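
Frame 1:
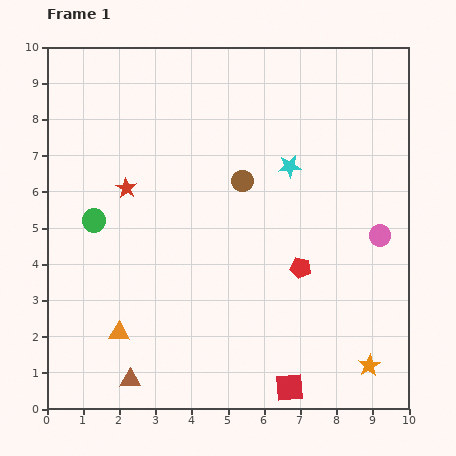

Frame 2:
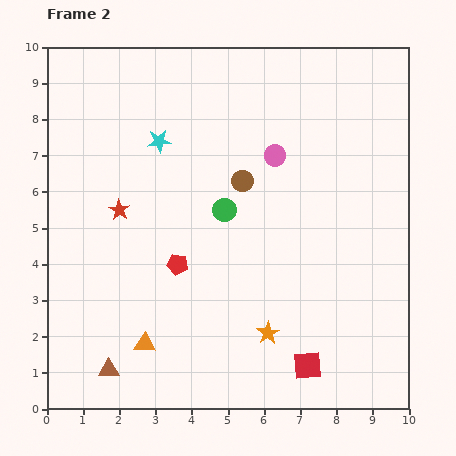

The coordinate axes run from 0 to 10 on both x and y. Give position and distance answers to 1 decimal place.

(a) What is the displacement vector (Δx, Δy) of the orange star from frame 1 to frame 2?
(-2.8, 0.9)

The orange star was at (8.9, 1.2) in frame 1 and (6.1, 2.1) in frame 2.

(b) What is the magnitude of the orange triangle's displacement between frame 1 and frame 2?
0.8

The orange triangle moved from (2.0, 2.1) to (2.7, 1.8), a distance of √(0.7² + 0.3²) ≈ 0.8.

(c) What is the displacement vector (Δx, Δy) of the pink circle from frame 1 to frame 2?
(-2.9, 2.2)

The pink circle was at (9.2, 4.8) in frame 1 and (6.3, 7.0) in frame 2.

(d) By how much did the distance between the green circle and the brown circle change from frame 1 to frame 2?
-3.3

Distance in frame 1: 4.2. Distance in frame 2: 0.9.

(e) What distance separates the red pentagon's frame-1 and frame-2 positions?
3.4

The red pentagon moved from (7.0, 3.9) to (3.6, 4.0), a distance of √(3.4² + 0.1²) ≈ 3.4.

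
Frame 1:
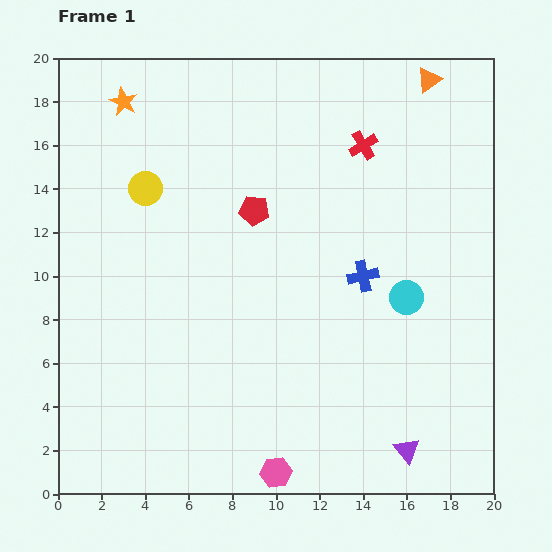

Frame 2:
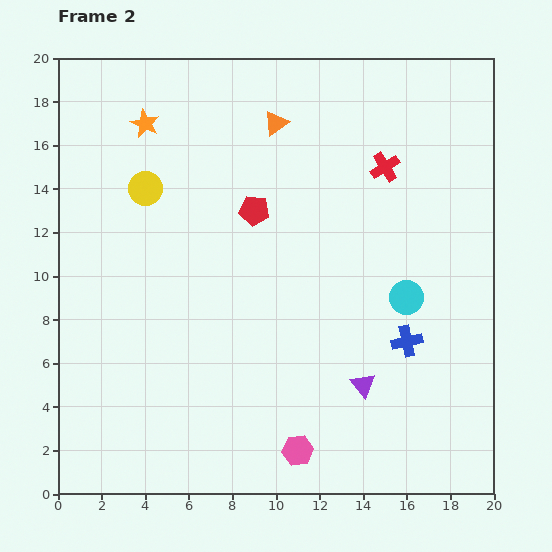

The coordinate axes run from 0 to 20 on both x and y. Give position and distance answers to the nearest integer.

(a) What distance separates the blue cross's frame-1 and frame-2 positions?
4

The blue cross moved from (14, 10) to (16, 7), a distance of √(2² + 3²) ≈ 4.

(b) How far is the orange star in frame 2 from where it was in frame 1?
1

The orange star moved from (3, 18) to (4, 17), a distance of √(1² + 1²) ≈ 1.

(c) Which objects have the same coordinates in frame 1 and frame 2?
the cyan circle, the red pentagon, the yellow circle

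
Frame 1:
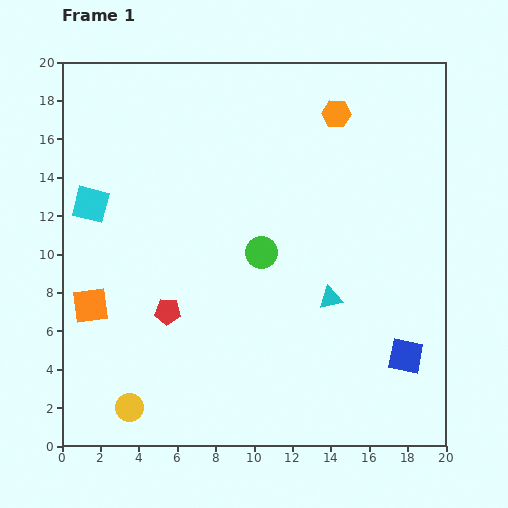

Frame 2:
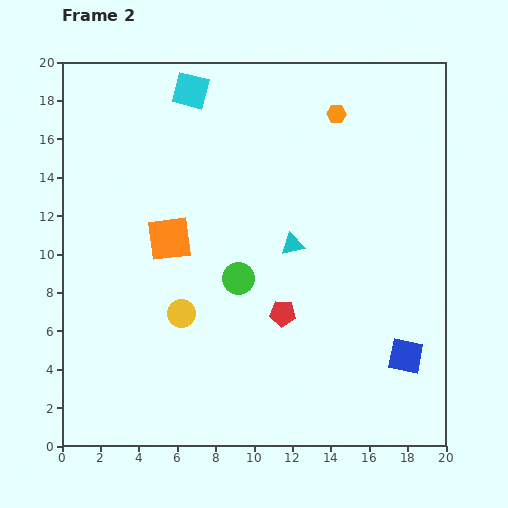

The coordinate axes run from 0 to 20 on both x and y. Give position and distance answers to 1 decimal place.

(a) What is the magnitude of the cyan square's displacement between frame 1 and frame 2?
7.9

The cyan square moved from (1.5, 12.6) to (6.7, 18.5), a distance of √(5.2² + 5.9²) ≈ 7.9.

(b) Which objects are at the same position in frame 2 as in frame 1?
the blue square, the orange hexagon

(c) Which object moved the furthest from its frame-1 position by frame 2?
the cyan square

(moved 7.9; next 6.0)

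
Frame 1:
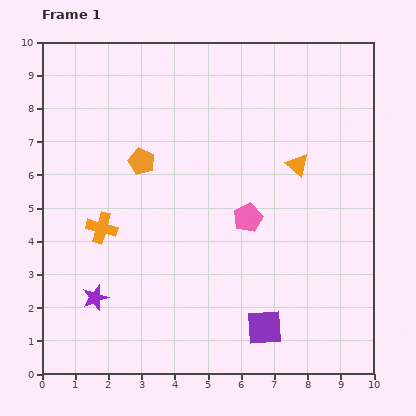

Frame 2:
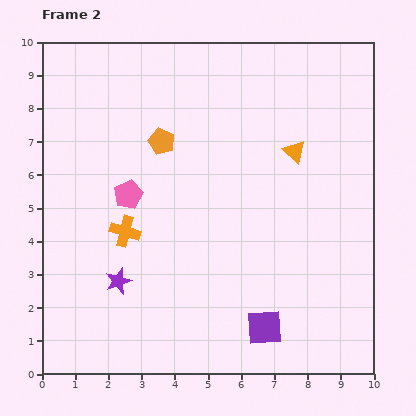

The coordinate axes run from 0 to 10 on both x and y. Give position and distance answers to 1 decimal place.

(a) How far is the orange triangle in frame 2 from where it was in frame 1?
0.4

The orange triangle moved from (7.7, 6.3) to (7.6, 6.7), a distance of √(0.1² + 0.4²) ≈ 0.4.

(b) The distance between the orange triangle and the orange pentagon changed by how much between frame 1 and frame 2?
-0.7

Distance in frame 1: 4.7. Distance in frame 2: 4.0.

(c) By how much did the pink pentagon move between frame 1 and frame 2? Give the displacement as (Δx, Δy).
(-3.6, 0.7)

The pink pentagon was at (6.2, 4.7) in frame 1 and (2.6, 5.4) in frame 2.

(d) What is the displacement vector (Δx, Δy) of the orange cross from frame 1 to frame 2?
(0.7, -0.1)

The orange cross was at (1.8, 4.4) in frame 1 and (2.5, 4.3) in frame 2.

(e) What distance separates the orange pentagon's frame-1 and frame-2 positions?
0.8

The orange pentagon moved from (3.0, 6.4) to (3.6, 7.0), a distance of √(0.6² + 0.6²) ≈ 0.8.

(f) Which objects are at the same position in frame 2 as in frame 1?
the purple square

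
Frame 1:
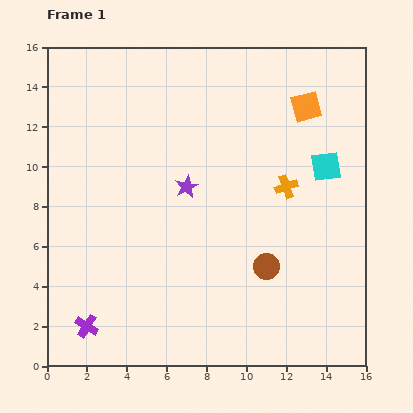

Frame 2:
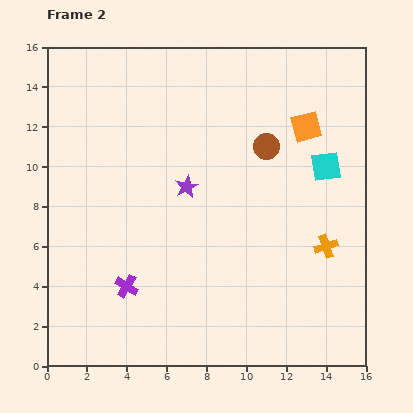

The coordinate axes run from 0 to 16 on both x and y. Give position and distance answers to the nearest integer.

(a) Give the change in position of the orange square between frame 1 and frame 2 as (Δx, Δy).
(0, -1)

The orange square was at (13, 13) in frame 1 and (13, 12) in frame 2.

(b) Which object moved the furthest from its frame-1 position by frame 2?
the brown circle

(moved 6; next 4)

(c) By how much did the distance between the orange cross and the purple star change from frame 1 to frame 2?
+3

Distance in frame 1: 5. Distance in frame 2: 8.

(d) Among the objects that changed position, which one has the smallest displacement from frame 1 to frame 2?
the orange square

(moved 1)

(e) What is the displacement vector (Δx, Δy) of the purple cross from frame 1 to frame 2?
(2, 2)

The purple cross was at (2, 2) in frame 1 and (4, 4) in frame 2.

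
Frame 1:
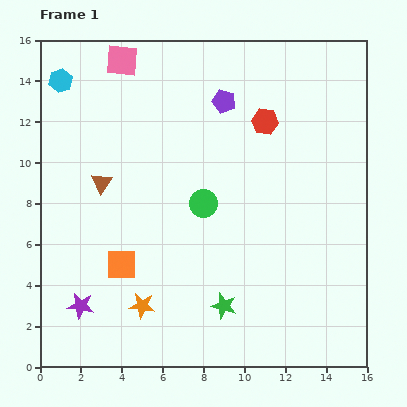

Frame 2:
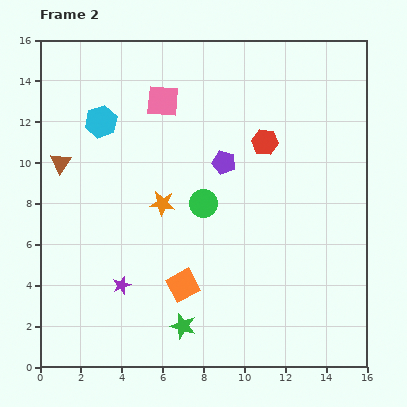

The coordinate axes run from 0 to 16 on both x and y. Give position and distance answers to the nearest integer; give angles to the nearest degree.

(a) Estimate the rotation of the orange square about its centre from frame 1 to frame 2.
29° counter-clockwise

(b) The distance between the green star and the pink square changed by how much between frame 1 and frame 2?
-2

Distance in frame 1: 13. Distance in frame 2: 11.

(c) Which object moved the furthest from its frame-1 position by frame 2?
the orange star

(moved 5; next 3)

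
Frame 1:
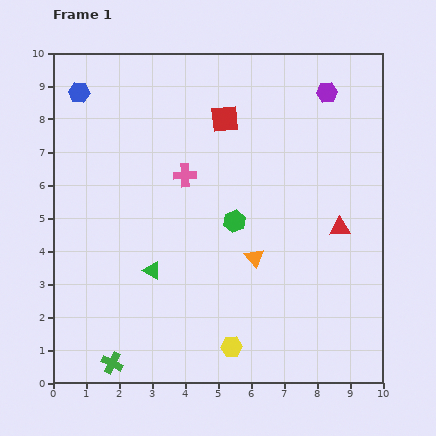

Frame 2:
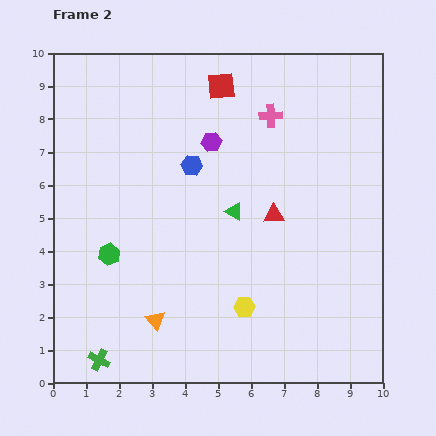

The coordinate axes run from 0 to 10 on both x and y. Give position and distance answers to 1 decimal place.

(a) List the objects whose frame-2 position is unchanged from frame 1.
none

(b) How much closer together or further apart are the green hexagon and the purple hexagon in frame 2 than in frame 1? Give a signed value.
-0.2

Distance in frame 1: 4.8. Distance in frame 2: 4.6.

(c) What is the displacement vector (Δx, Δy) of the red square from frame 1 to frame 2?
(-0.1, 1.0)

The red square was at (5.2, 8.0) in frame 1 and (5.1, 9.0) in frame 2.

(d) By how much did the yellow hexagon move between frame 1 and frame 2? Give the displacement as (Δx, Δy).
(0.4, 1.2)

The yellow hexagon was at (5.4, 1.1) in frame 1 and (5.8, 2.3) in frame 2.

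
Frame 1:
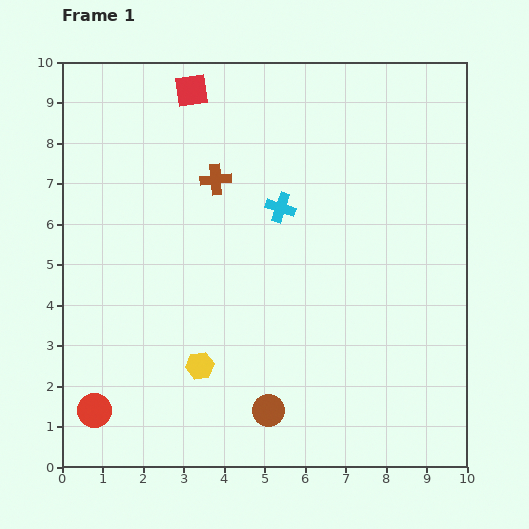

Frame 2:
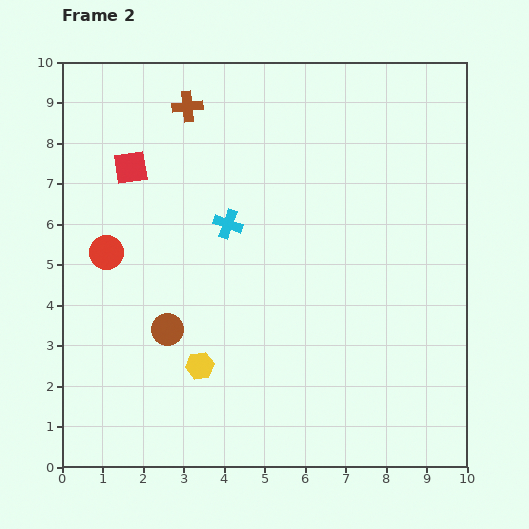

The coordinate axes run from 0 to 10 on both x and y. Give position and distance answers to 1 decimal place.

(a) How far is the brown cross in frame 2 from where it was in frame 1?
1.9

The brown cross moved from (3.8, 7.1) to (3.1, 8.9), a distance of √(0.7² + 1.8²) ≈ 1.9.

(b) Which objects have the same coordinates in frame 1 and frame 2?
the yellow hexagon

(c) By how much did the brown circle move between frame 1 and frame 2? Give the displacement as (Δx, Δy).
(-2.5, 2.0)

The brown circle was at (5.1, 1.4) in frame 1 and (2.6, 3.4) in frame 2.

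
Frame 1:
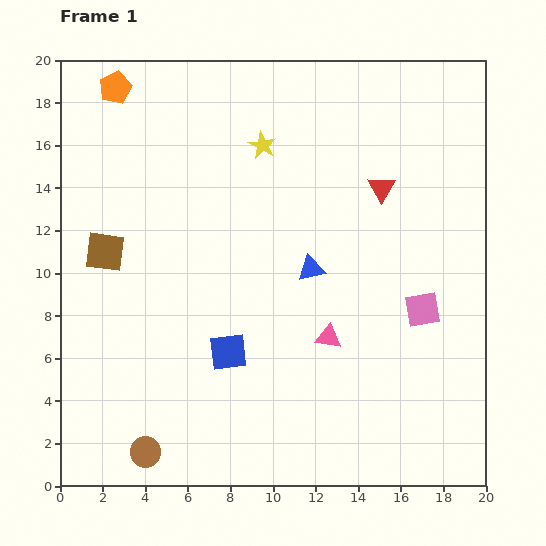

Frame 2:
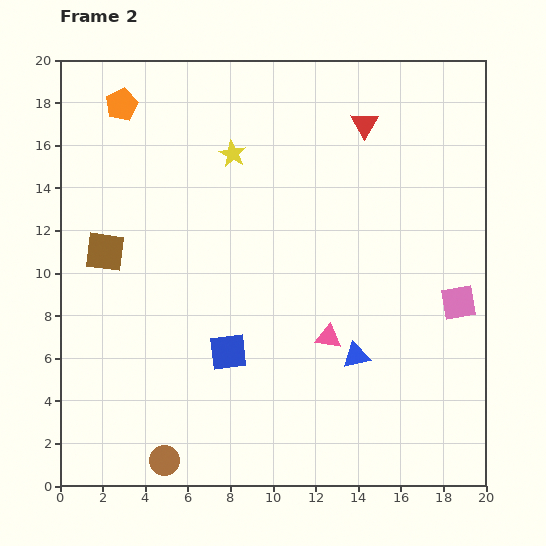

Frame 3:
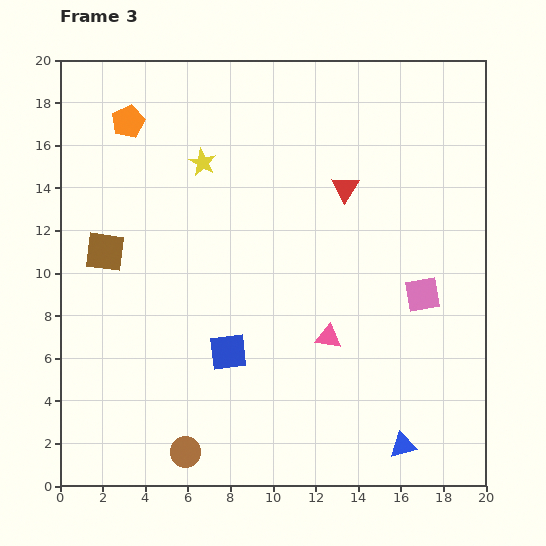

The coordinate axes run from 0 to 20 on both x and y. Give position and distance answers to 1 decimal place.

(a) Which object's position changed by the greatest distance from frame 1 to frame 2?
the blue triangle

(moved 4.6; next 3.1)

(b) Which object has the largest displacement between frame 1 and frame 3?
the blue triangle

(moved 9.3; next 2.9)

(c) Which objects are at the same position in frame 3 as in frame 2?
the brown square, the blue square, the pink triangle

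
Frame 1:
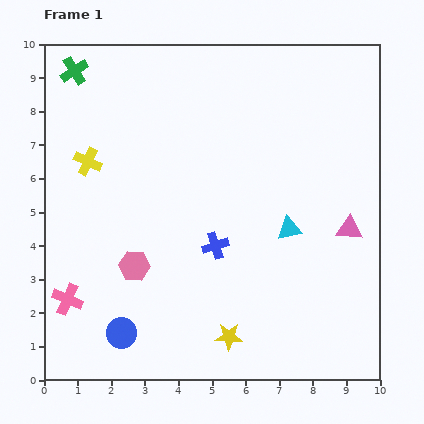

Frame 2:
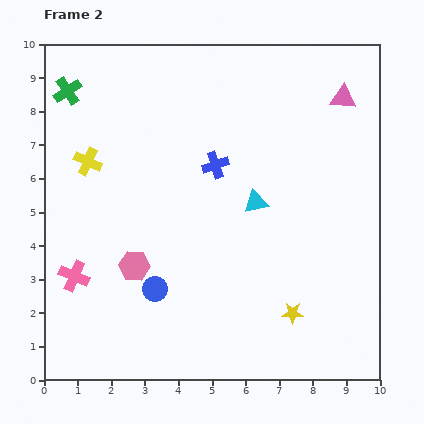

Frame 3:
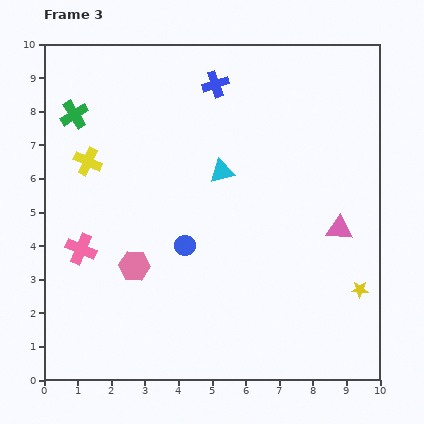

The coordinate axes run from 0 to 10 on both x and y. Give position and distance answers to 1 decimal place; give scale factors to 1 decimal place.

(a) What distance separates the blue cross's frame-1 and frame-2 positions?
2.4

The blue cross moved from (5.1, 4.0) to (5.1, 6.4), a distance of √(0.0² + 2.4²) ≈ 2.4.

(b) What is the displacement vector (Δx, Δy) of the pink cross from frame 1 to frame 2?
(0.2, 0.7)

The pink cross was at (0.7, 2.4) in frame 1 and (0.9, 3.1) in frame 2.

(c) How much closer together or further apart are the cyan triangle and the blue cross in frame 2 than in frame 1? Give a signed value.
-0.7

Distance in frame 1: 2.3. Distance in frame 2: 1.6.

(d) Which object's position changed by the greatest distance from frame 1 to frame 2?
the pink triangle

(moved 3.9; next 2.4)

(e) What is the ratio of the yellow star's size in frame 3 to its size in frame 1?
0.6×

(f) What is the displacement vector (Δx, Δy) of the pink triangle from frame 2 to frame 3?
(-0.1, -3.9)

The pink triangle was at (8.9, 8.4) in frame 2 and (8.8, 4.5) in frame 3.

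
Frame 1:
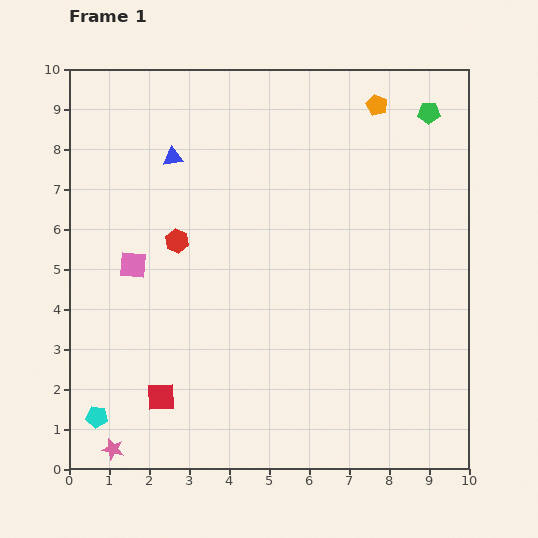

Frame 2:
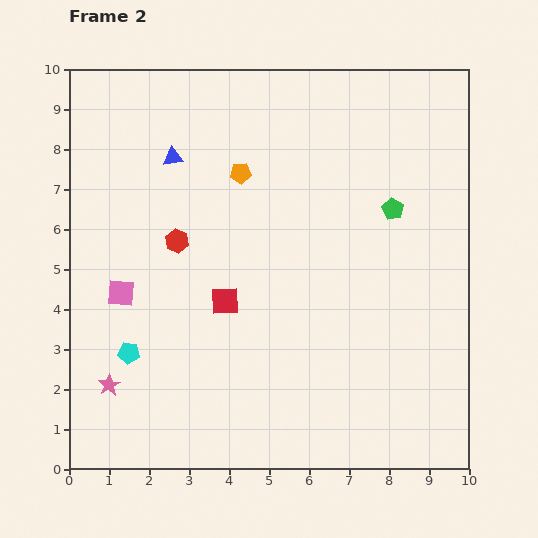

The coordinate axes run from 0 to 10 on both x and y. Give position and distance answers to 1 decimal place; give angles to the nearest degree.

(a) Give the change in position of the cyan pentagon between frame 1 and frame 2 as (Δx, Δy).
(0.8, 1.6)

The cyan pentagon was at (0.7, 1.3) in frame 1 and (1.5, 2.9) in frame 2.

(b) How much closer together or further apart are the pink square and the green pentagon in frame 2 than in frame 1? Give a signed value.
-1.2

Distance in frame 1: 8.3. Distance in frame 2: 7.1.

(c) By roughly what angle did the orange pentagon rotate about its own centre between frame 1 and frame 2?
28° counter-clockwise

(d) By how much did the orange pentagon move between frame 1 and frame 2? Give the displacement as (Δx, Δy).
(-3.4, -1.7)

The orange pentagon was at (7.7, 9.1) in frame 1 and (4.3, 7.4) in frame 2.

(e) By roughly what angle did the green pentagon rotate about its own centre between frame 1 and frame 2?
29° clockwise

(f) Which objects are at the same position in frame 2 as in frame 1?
the blue triangle, the red hexagon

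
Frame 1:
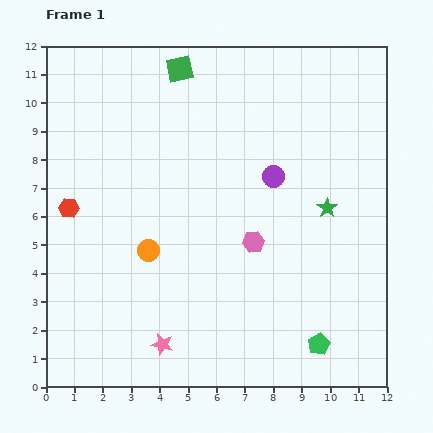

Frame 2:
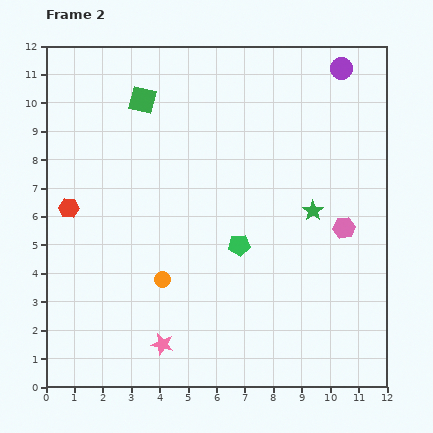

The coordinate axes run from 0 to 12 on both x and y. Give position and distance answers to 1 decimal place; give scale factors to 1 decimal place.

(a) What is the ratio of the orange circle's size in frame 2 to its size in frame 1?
0.7×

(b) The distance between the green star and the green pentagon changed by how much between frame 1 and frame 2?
-1.9

Distance in frame 1: 4.8. Distance in frame 2: 2.9.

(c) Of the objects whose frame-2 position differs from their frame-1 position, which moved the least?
the green star

(moved 0.5)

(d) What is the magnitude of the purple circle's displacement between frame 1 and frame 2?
4.5

The purple circle moved from (8.0, 7.4) to (10.4, 11.2), a distance of √(2.4² + 3.8²) ≈ 4.5.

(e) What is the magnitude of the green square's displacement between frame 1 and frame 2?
1.7

The green square moved from (4.7, 11.2) to (3.4, 10.1), a distance of √(1.3² + 1.1²) ≈ 1.7.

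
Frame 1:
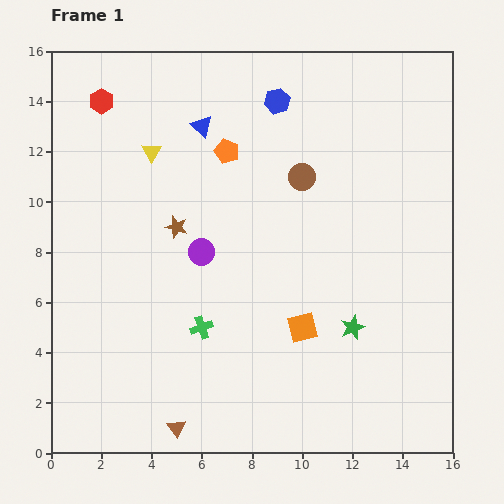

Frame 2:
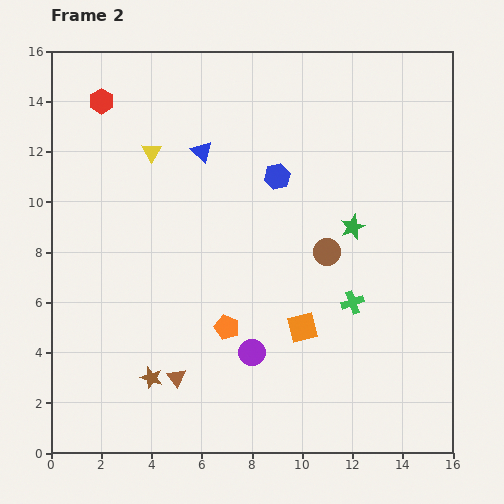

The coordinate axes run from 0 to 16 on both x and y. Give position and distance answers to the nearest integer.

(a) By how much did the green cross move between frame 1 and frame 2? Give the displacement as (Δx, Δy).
(6, 1)

The green cross was at (6, 5) in frame 1 and (12, 6) in frame 2.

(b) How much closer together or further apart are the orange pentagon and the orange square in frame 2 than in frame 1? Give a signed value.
-5

Distance in frame 1: 8. Distance in frame 2: 3.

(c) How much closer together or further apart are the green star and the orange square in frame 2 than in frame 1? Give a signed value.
+2

Distance in frame 1: 2. Distance in frame 2: 4.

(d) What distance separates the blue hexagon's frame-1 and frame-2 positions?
3

The blue hexagon moved from (9, 14) to (9, 11), a distance of √(0² + 3²) ≈ 3.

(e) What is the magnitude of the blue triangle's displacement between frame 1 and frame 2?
1

The blue triangle moved from (6, 13) to (6, 12), a distance of √(0² + 1²) ≈ 1.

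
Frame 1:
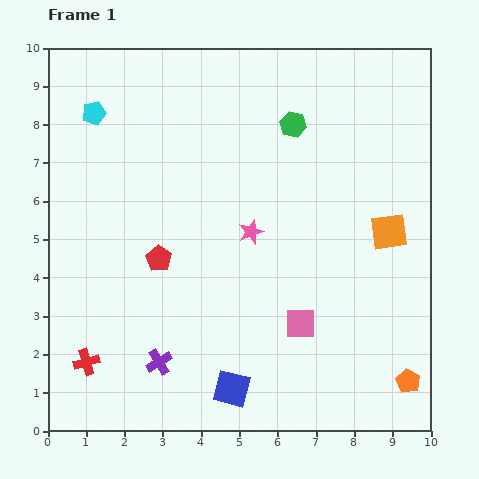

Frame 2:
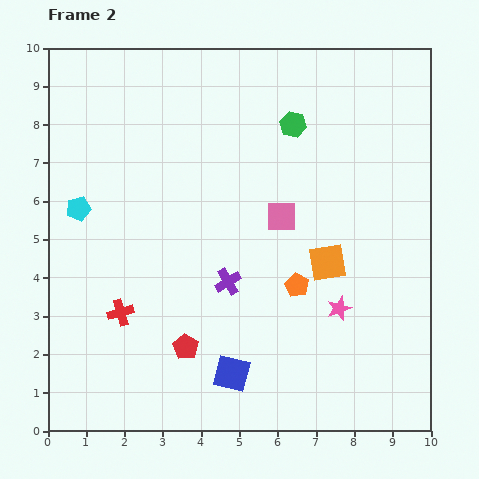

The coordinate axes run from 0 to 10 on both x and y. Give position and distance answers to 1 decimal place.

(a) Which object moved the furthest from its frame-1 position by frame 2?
the orange pentagon

(moved 3.8; next 3.0)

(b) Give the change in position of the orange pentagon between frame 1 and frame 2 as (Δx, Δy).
(-2.9, 2.5)

The orange pentagon was at (9.4, 1.3) in frame 1 and (6.5, 3.8) in frame 2.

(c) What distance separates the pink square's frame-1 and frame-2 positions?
2.8

The pink square moved from (6.6, 2.8) to (6.1, 5.6), a distance of √(0.5² + 2.8²) ≈ 2.8.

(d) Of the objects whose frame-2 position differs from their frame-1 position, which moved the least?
the blue square

(moved 0.4)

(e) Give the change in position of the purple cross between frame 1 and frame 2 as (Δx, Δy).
(1.8, 2.1)

The purple cross was at (2.9, 1.8) in frame 1 and (4.7, 3.9) in frame 2.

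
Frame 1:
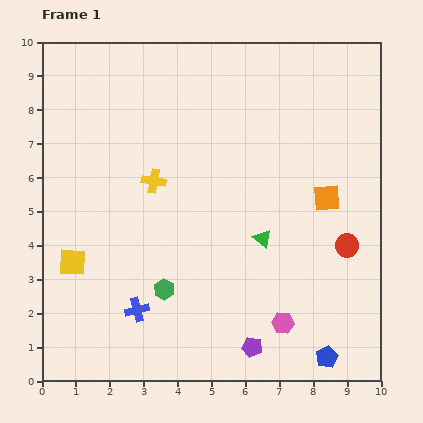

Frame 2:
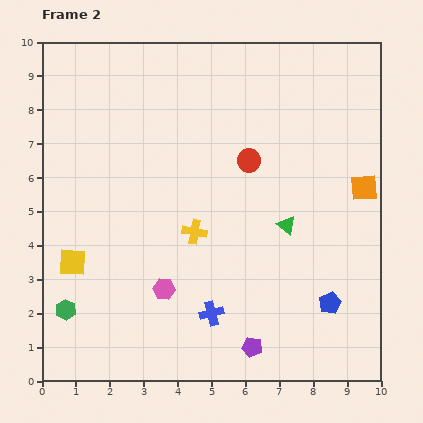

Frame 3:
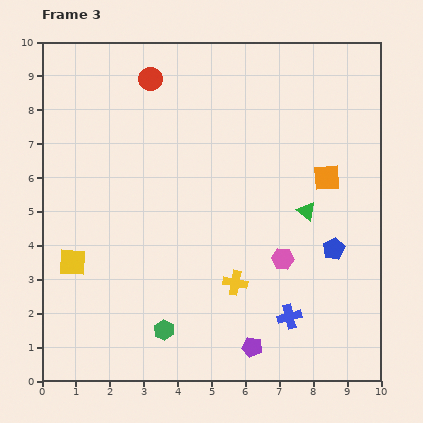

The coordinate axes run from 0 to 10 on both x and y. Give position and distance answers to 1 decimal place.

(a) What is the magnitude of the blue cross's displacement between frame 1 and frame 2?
2.2

The blue cross moved from (2.8, 2.1) to (5.0, 2.0), a distance of √(2.2² + 0.1²) ≈ 2.2.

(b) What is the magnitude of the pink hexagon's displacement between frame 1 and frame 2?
3.6

The pink hexagon moved from (7.1, 1.7) to (3.6, 2.7), a distance of √(3.5² + 1.0²) ≈ 3.6.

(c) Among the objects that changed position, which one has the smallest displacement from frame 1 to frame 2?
the green triangle

(moved 0.8)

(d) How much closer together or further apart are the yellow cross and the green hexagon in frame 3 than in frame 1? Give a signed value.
-0.7

Distance in frame 1: 3.2. Distance in frame 3: 2.5.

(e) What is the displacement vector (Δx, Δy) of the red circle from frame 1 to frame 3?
(-5.8, 4.9)

The red circle was at (9.0, 4.0) in frame 1 and (3.2, 8.9) in frame 3.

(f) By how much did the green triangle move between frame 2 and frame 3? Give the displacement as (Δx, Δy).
(0.6, 0.4)

The green triangle was at (7.2, 4.6) in frame 2 and (7.8, 5.0) in frame 3.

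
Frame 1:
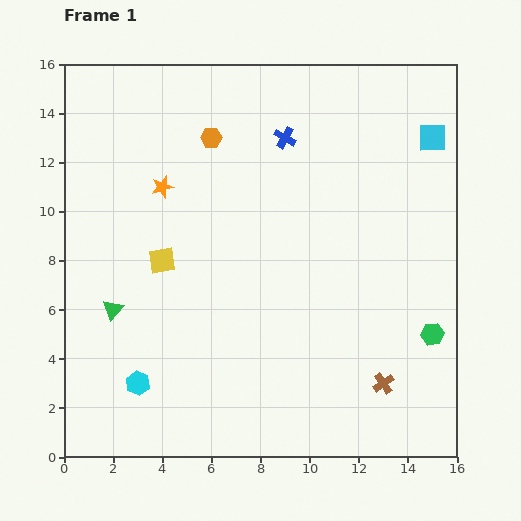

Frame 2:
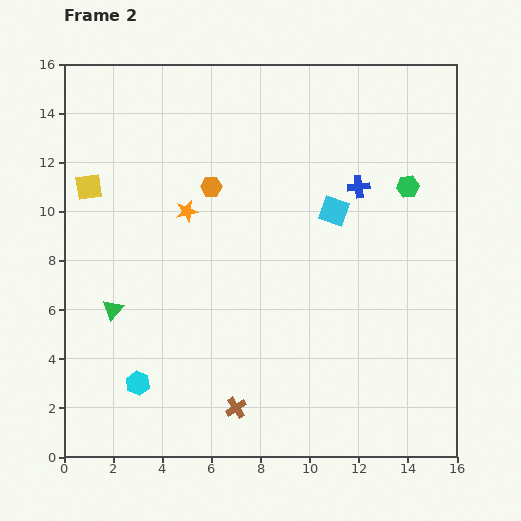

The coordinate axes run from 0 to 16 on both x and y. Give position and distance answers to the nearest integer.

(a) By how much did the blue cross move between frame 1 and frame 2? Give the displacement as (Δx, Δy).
(3, -2)

The blue cross was at (9, 13) in frame 1 and (12, 11) in frame 2.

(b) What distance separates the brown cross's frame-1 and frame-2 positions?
6

The brown cross moved from (13, 3) to (7, 2), a distance of √(6² + 1²) ≈ 6.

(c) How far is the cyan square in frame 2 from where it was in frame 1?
5

The cyan square moved from (15, 13) to (11, 10), a distance of √(4² + 3²) ≈ 5.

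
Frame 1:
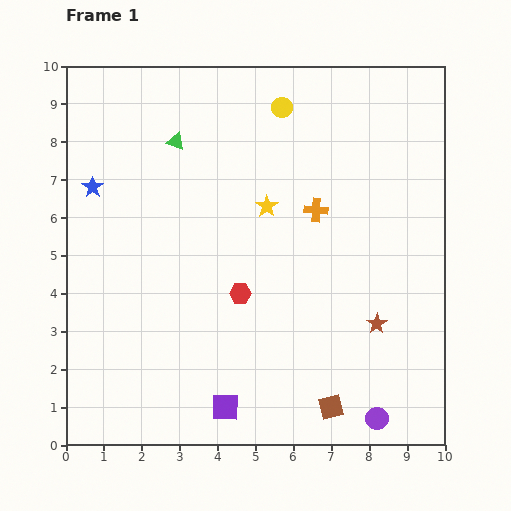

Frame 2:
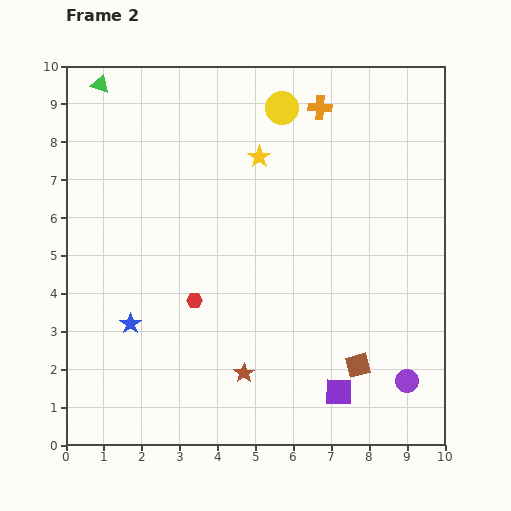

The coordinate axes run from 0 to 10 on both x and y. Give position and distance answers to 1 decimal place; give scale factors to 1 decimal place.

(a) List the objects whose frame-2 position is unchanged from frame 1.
the yellow circle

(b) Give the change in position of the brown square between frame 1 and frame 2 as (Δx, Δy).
(0.7, 1.1)

The brown square was at (7.0, 1.0) in frame 1 and (7.7, 2.1) in frame 2.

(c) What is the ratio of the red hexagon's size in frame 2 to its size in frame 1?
0.7×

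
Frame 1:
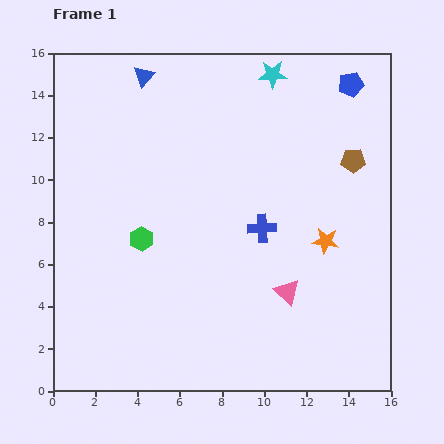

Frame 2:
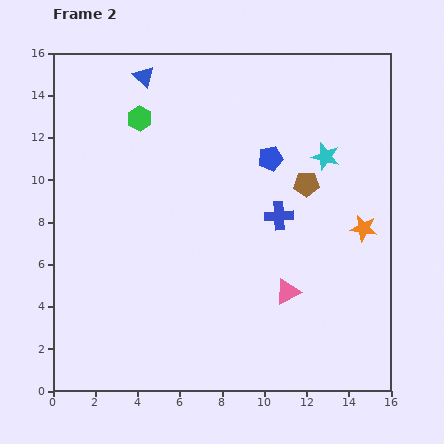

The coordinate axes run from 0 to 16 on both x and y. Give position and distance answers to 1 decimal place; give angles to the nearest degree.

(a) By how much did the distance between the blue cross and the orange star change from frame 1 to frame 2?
+0.9

Distance in frame 1: 3.1. Distance in frame 2: 4.0.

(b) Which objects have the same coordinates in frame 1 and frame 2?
the pink triangle, the blue triangle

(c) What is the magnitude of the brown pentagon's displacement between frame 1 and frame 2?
2.5

The brown pentagon moved from (14.2, 10.9) to (12.0, 9.8), a distance of √(2.2² + 1.1²) ≈ 2.5.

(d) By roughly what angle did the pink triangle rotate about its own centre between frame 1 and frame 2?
49° clockwise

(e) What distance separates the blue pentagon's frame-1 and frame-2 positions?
5.2

The blue pentagon moved from (14.1, 14.5) to (10.3, 11.0), a distance of √(3.8² + 3.5²) ≈ 5.2.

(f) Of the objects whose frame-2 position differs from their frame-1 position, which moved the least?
the blue cross

(moved 1.0)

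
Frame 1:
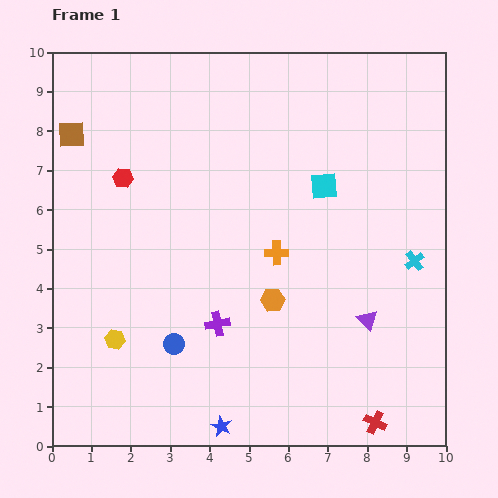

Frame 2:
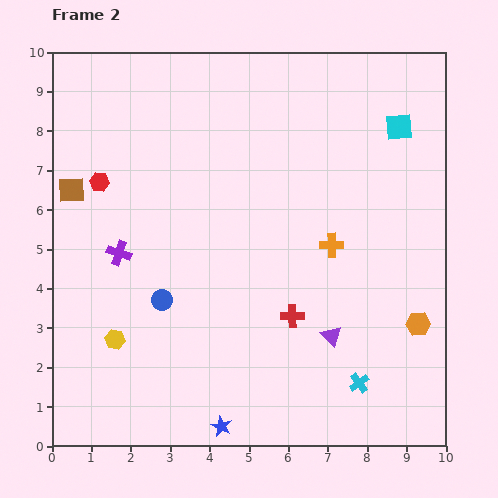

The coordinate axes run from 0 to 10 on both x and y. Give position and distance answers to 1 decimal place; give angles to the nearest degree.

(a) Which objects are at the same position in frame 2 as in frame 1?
the yellow hexagon, the blue star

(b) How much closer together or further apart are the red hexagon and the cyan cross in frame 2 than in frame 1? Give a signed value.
+0.6

Distance in frame 1: 7.7. Distance in frame 2: 8.3.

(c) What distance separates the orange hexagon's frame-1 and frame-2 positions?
3.7

The orange hexagon moved from (5.6, 3.7) to (9.3, 3.1), a distance of √(3.7² + 0.6²) ≈ 3.7.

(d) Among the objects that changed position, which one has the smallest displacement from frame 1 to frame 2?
the red hexagon

(moved 0.6)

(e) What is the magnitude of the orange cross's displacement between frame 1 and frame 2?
1.4

The orange cross moved from (5.7, 4.9) to (7.1, 5.1), a distance of √(1.4² + 0.2²) ≈ 1.4.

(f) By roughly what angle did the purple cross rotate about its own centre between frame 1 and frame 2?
28° clockwise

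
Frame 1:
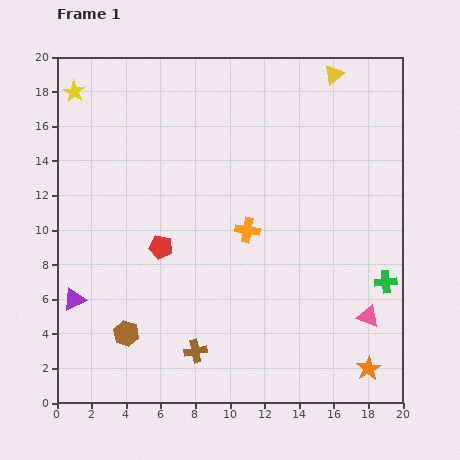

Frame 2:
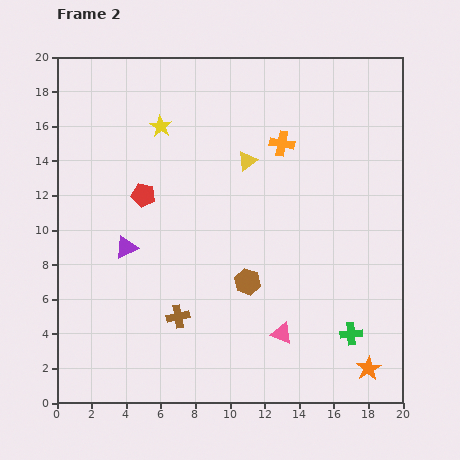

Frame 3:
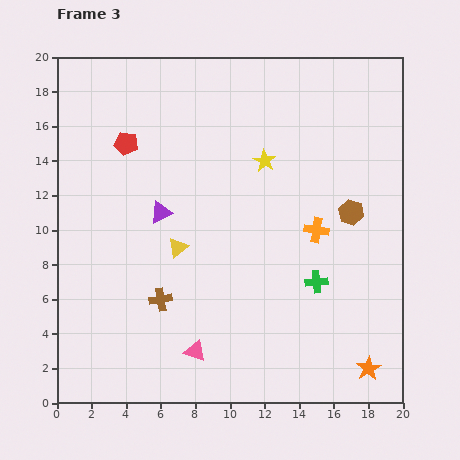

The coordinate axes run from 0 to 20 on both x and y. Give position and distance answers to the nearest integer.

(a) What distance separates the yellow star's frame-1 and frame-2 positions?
5

The yellow star moved from (1, 18) to (6, 16), a distance of √(5² + 2²) ≈ 5.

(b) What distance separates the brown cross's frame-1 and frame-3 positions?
4

The brown cross moved from (8, 3) to (6, 6), a distance of √(2² + 3²) ≈ 4.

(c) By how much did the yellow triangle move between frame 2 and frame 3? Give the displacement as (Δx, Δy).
(-4, -5)

The yellow triangle was at (11, 14) in frame 2 and (7, 9) in frame 3.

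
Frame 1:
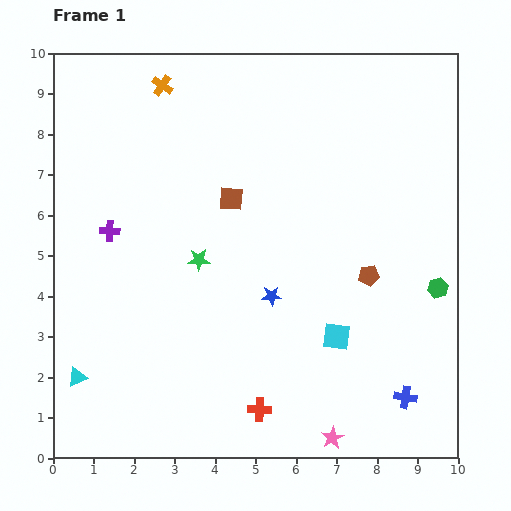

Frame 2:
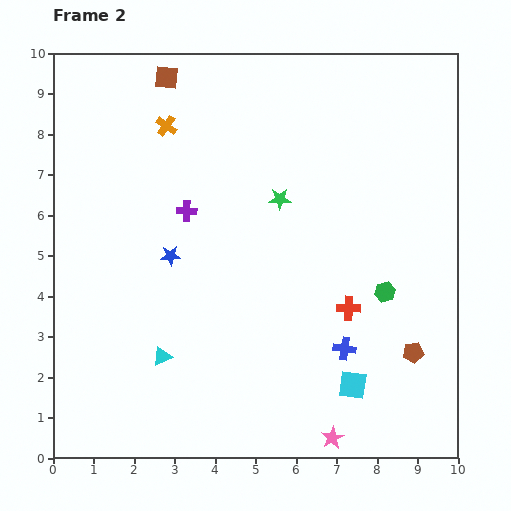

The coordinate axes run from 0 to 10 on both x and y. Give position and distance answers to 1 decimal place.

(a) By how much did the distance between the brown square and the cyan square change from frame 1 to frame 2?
+4.6

Distance in frame 1: 4.3. Distance in frame 2: 8.9.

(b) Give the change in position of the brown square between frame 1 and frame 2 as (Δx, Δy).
(-1.6, 3.0)

The brown square was at (4.4, 6.4) in frame 1 and (2.8, 9.4) in frame 2.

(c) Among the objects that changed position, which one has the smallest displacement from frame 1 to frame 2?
the orange cross

(moved 1.0)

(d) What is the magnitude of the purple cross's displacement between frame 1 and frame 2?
2.0

The purple cross moved from (1.4, 5.6) to (3.3, 6.1), a distance of √(1.9² + 0.5²) ≈ 2.0.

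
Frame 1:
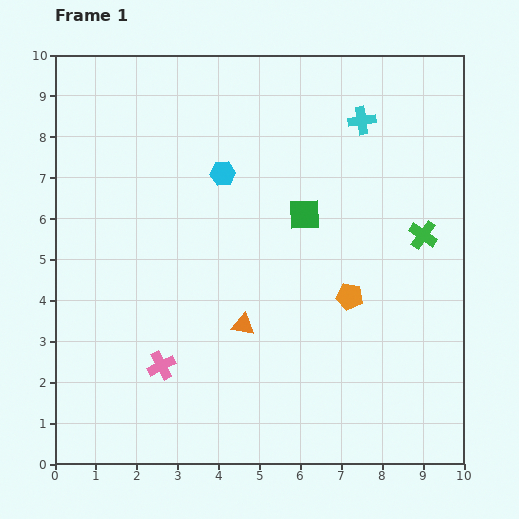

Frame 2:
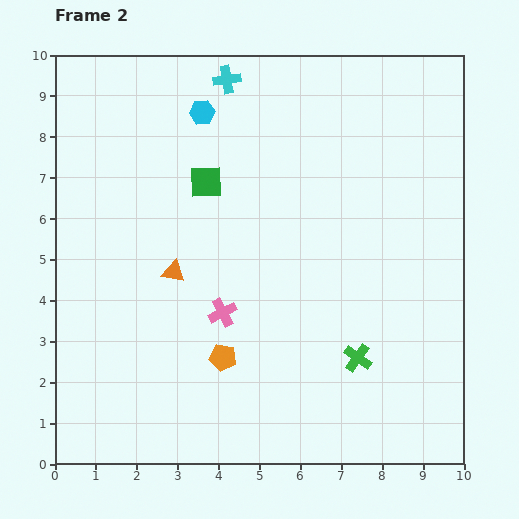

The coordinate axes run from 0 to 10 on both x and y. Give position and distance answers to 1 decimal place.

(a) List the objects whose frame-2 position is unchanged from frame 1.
none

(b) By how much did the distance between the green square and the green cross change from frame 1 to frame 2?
+2.8

Distance in frame 1: 2.9. Distance in frame 2: 5.7.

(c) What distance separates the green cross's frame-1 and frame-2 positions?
3.4

The green cross moved from (9.0, 5.6) to (7.4, 2.6), a distance of √(1.6² + 3.0²) ≈ 3.4.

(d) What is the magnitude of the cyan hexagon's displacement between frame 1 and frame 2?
1.6

The cyan hexagon moved from (4.1, 7.1) to (3.6, 8.6), a distance of √(0.5² + 1.5²) ≈ 1.6.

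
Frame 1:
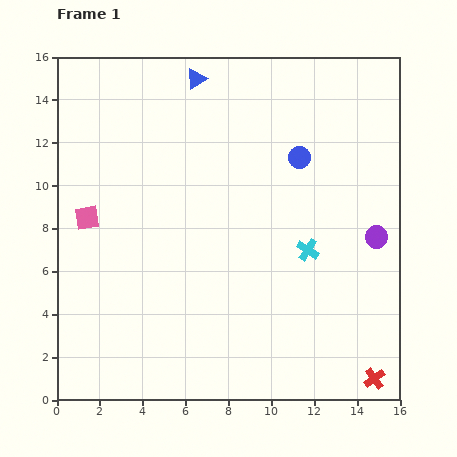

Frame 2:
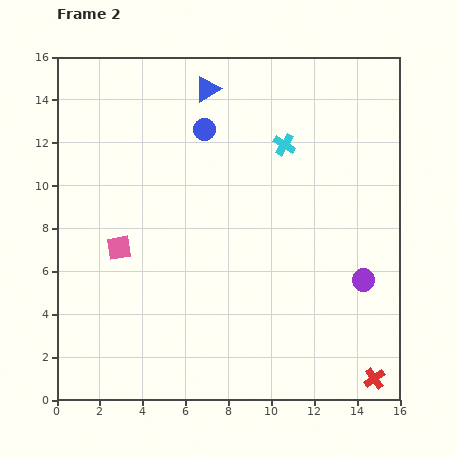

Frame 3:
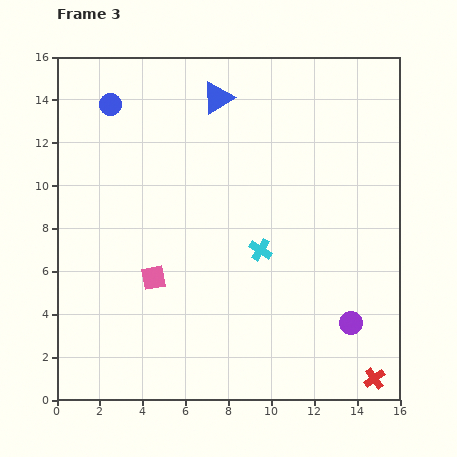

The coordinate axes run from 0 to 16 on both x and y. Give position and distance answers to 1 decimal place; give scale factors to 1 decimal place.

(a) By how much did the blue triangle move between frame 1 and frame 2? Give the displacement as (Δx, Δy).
(0.5, -0.5)

The blue triangle was at (6.5, 15.0) in frame 1 and (7.0, 14.5) in frame 2.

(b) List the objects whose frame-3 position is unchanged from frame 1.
the red cross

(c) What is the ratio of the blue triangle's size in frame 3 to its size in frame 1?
1.6×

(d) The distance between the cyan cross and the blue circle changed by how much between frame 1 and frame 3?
+5.5

Distance in frame 1: 4.3. Distance in frame 3: 9.8.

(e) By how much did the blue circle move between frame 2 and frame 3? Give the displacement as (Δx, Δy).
(-4.4, 1.2)

The blue circle was at (6.9, 12.6) in frame 2 and (2.5, 13.8) in frame 3.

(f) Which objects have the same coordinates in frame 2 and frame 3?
the red cross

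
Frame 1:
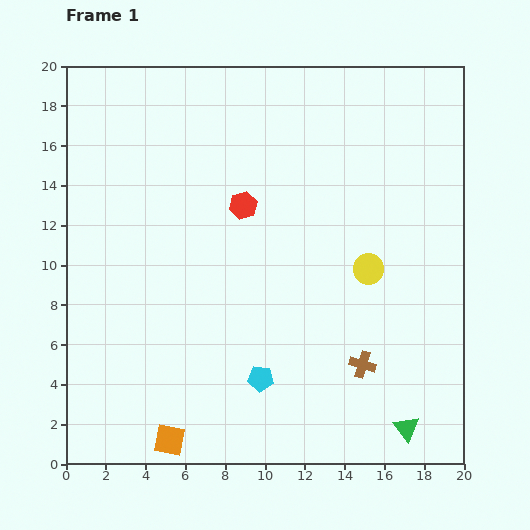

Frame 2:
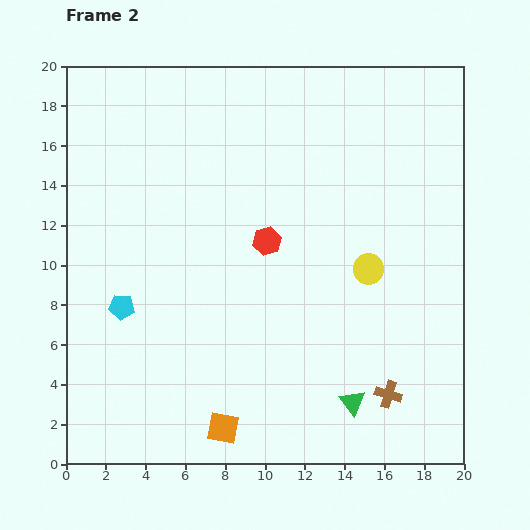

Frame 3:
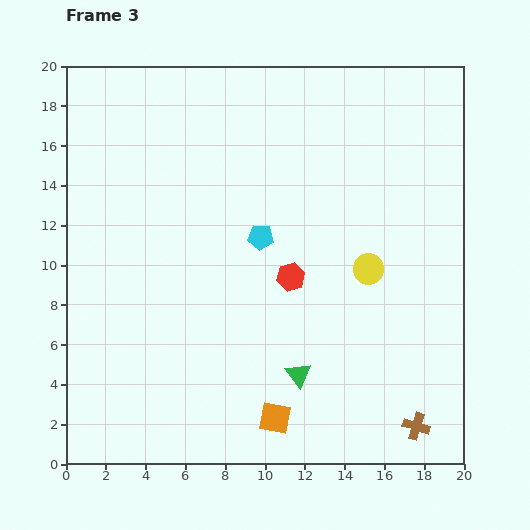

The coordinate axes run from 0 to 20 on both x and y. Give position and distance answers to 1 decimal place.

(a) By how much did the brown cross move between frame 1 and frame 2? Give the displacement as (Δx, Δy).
(1.3, -1.5)

The brown cross was at (14.9, 5.0) in frame 1 and (16.2, 3.5) in frame 2.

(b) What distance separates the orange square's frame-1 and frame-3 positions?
5.4

The orange square moved from (5.2, 1.2) to (10.5, 2.3), a distance of √(5.3² + 1.1²) ≈ 5.4.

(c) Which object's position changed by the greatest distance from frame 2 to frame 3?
the cyan pentagon

(moved 7.8; next 3.0)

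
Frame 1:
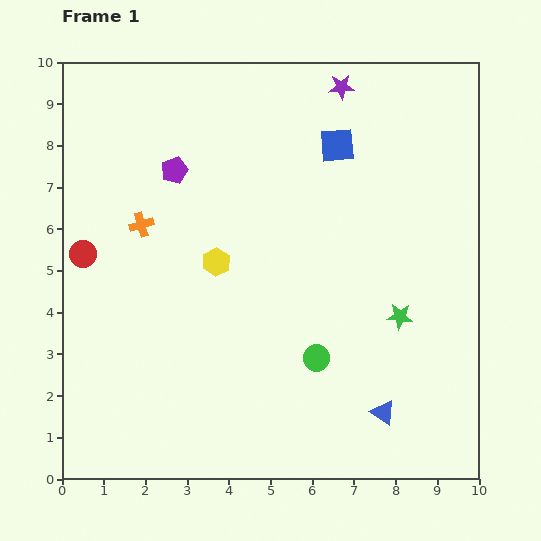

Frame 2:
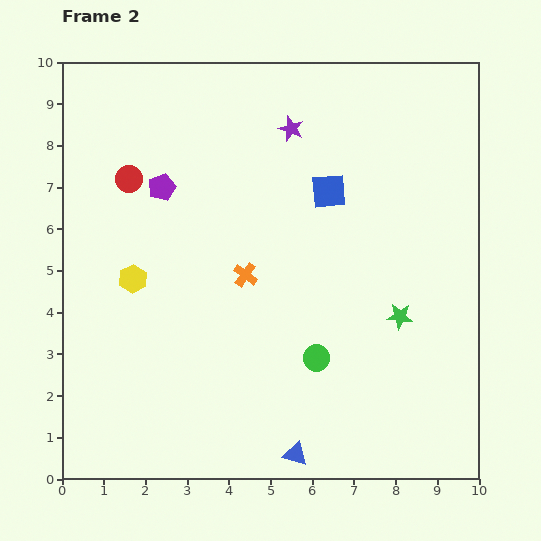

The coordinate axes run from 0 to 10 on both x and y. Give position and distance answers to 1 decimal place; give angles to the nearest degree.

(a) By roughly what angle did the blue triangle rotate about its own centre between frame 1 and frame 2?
17° counter-clockwise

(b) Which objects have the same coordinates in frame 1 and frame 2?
the green star, the green circle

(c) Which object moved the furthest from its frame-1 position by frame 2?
the orange cross

(moved 2.8; next 2.3)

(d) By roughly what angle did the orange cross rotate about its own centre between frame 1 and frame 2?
38° counter-clockwise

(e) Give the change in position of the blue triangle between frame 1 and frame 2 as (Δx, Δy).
(-2.1, -1.0)

The blue triangle was at (7.7, 1.6) in frame 1 and (5.6, 0.6) in frame 2.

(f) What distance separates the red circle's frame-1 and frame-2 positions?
2.1

The red circle moved from (0.5, 5.4) to (1.6, 7.2), a distance of √(1.1² + 1.8²) ≈ 2.1.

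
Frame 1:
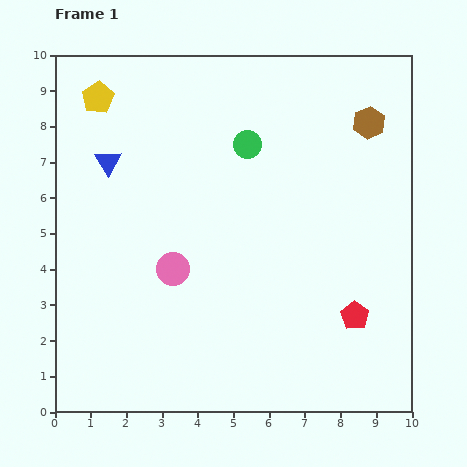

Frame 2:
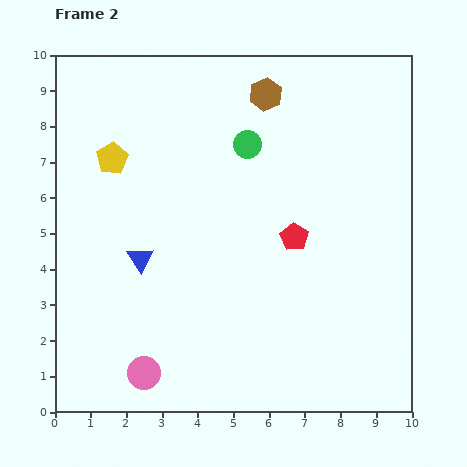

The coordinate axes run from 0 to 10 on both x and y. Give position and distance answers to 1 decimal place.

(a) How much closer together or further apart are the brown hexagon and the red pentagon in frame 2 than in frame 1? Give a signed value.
-1.3

Distance in frame 1: 5.4. Distance in frame 2: 4.1.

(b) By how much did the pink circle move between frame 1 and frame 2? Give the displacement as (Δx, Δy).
(-0.8, -2.9)

The pink circle was at (3.3, 4.0) in frame 1 and (2.5, 1.1) in frame 2.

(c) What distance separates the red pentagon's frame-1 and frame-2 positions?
2.8

The red pentagon moved from (8.4, 2.7) to (6.7, 4.9), a distance of √(1.7² + 2.2²) ≈ 2.8.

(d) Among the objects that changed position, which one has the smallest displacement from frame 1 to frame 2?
the yellow pentagon

(moved 1.7)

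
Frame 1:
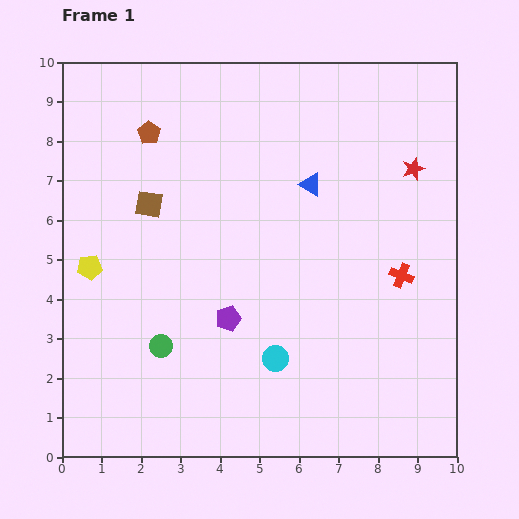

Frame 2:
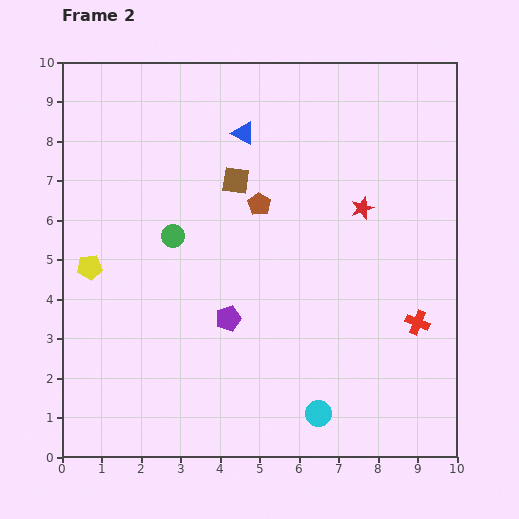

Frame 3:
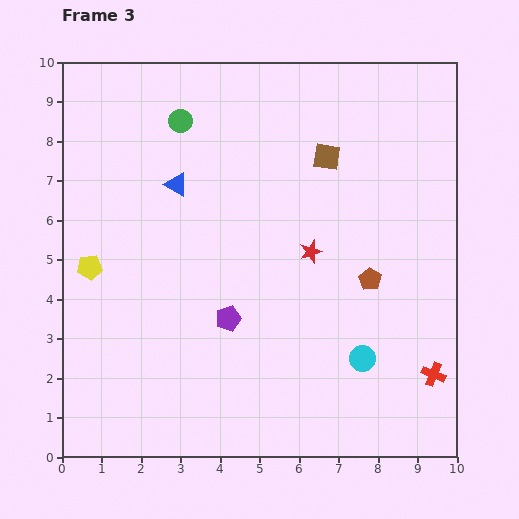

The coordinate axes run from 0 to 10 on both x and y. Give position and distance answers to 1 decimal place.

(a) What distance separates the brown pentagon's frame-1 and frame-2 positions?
3.3

The brown pentagon moved from (2.2, 8.2) to (5.0, 6.4), a distance of √(2.8² + 1.8²) ≈ 3.3.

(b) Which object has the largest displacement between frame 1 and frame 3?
the brown pentagon

(moved 6.7; next 5.7)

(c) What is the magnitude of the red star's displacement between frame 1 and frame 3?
3.3

The red star moved from (8.9, 7.3) to (6.3, 5.2), a distance of √(2.6² + 2.1²) ≈ 3.3.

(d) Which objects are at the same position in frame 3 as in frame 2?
the purple pentagon, the yellow pentagon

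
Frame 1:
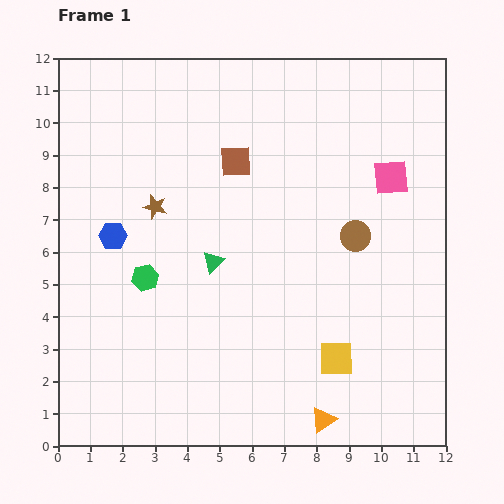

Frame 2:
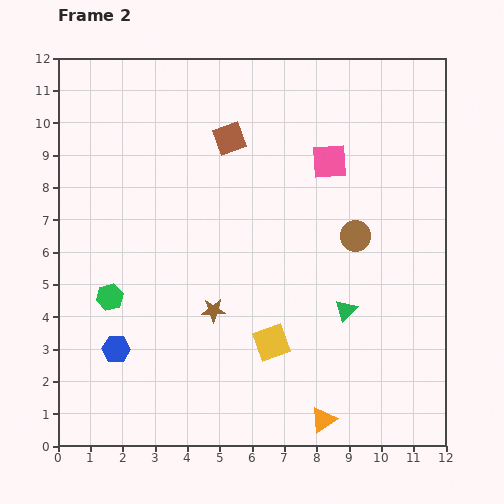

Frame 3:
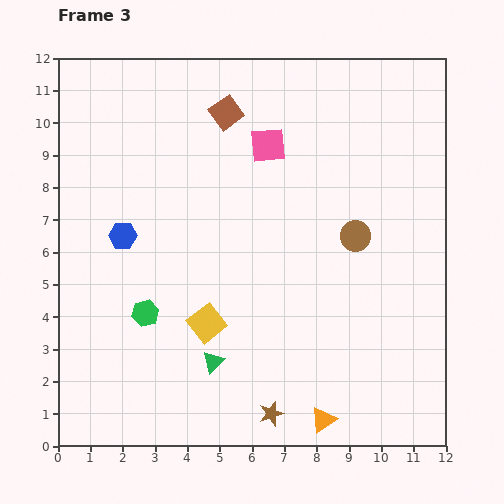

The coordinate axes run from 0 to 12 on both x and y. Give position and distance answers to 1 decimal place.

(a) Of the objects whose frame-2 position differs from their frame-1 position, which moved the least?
the brown square

(moved 0.7)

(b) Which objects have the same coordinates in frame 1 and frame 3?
the orange triangle, the brown circle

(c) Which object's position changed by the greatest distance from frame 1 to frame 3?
the brown star

(moved 7.3; next 4.1)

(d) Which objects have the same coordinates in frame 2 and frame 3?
the orange triangle, the brown circle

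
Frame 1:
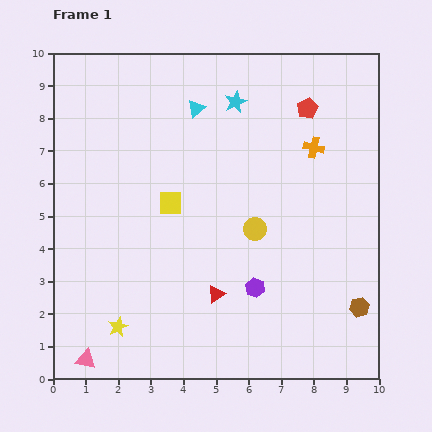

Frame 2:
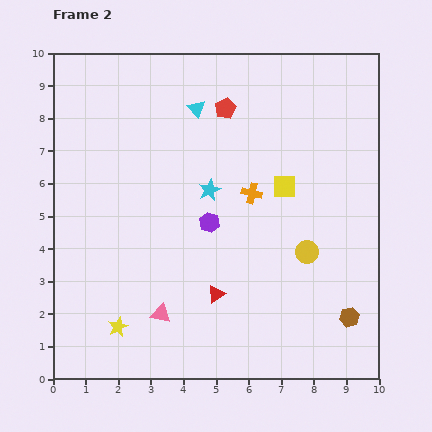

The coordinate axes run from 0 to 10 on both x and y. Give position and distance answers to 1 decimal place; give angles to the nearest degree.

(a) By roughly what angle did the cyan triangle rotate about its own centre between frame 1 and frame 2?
31° counter-clockwise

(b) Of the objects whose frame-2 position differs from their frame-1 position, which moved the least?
the brown hexagon

(moved 0.4)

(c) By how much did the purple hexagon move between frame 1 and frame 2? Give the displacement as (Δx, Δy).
(-1.4, 2.0)

The purple hexagon was at (6.2, 2.8) in frame 1 and (4.8, 4.8) in frame 2.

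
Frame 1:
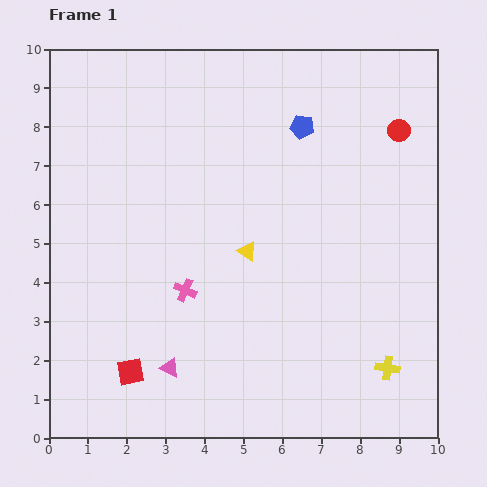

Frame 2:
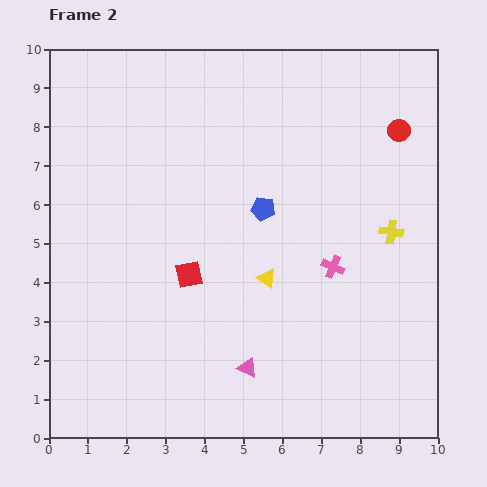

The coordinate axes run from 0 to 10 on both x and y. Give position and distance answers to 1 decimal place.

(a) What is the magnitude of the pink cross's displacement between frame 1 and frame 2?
3.8

The pink cross moved from (3.5, 3.8) to (7.3, 4.4), a distance of √(3.8² + 0.6²) ≈ 3.8.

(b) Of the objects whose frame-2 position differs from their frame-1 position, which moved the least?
the yellow triangle

(moved 0.9)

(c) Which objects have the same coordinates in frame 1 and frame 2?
the red circle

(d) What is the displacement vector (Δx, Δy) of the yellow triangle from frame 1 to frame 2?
(0.5, -0.7)

The yellow triangle was at (5.1, 4.8) in frame 1 and (5.6, 4.1) in frame 2.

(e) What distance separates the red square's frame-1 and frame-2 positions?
2.9

The red square moved from (2.1, 1.7) to (3.6, 4.2), a distance of √(1.5² + 2.5²) ≈ 2.9.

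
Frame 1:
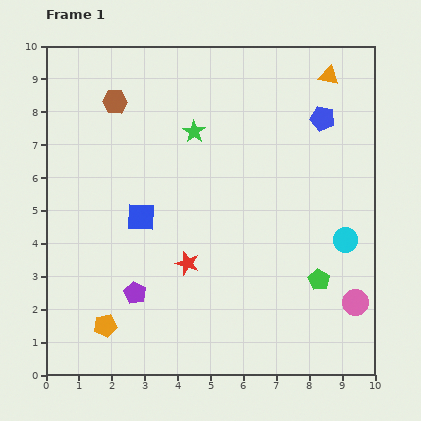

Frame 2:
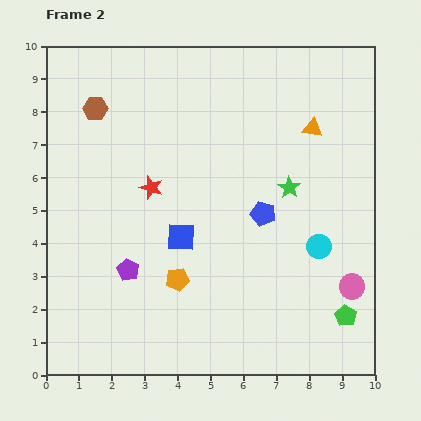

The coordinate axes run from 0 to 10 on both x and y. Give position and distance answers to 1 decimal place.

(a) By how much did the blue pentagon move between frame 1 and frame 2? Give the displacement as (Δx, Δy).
(-1.8, -2.9)

The blue pentagon was at (8.4, 7.8) in frame 1 and (6.6, 4.9) in frame 2.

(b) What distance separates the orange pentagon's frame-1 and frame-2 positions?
2.6

The orange pentagon moved from (1.8, 1.5) to (4.0, 2.9), a distance of √(2.2² + 1.4²) ≈ 2.6.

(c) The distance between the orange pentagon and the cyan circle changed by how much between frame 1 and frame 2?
-3.3

Distance in frame 1: 7.7. Distance in frame 2: 4.4.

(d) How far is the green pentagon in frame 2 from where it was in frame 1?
1.4

The green pentagon moved from (8.3, 2.9) to (9.1, 1.8), a distance of √(0.8² + 1.1²) ≈ 1.4.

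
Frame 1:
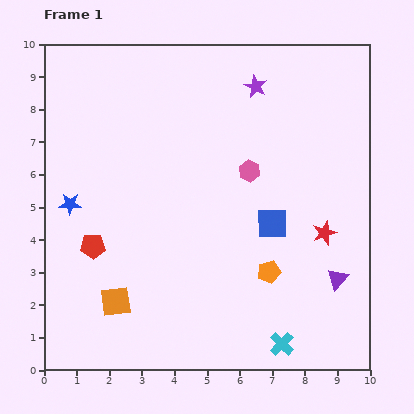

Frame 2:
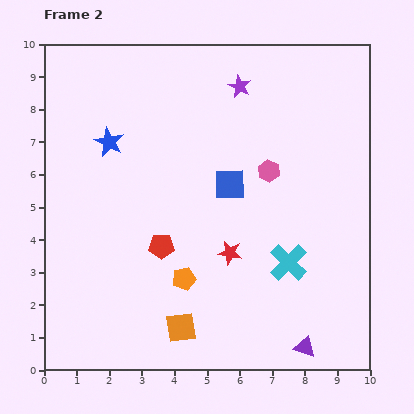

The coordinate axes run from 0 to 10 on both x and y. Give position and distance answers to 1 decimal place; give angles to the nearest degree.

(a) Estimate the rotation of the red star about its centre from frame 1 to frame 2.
30° clockwise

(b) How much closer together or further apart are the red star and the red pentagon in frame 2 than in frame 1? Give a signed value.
-5.0

Distance in frame 1: 7.1. Distance in frame 2: 2.1.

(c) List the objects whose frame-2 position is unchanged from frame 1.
none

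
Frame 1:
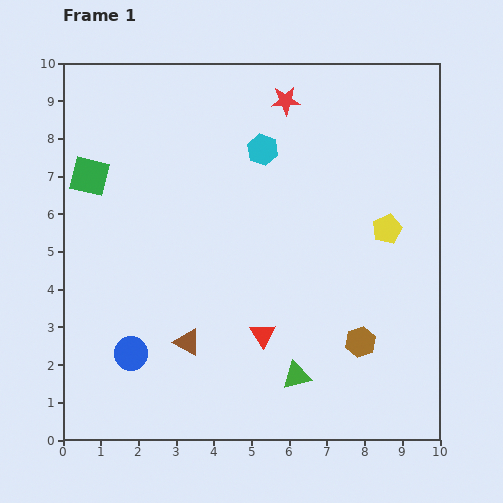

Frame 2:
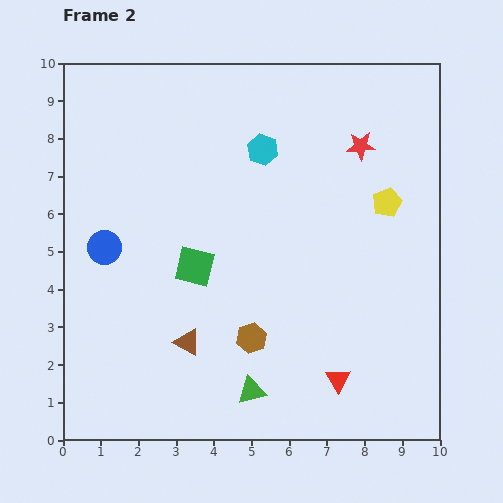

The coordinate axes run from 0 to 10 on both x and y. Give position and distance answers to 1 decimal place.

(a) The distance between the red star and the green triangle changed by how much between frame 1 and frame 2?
-0.2

Distance in frame 1: 7.3. Distance in frame 2: 7.1.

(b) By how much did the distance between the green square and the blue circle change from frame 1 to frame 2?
-2.3

Distance in frame 1: 4.8. Distance in frame 2: 2.5.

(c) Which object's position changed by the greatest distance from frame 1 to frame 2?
the green square

(moved 3.7; next 2.9)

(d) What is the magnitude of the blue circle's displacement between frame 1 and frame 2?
2.9

The blue circle moved from (1.8, 2.3) to (1.1, 5.1), a distance of √(0.7² + 2.8²) ≈ 2.9.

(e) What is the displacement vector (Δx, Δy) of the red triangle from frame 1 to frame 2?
(2.0, -1.2)

The red triangle was at (5.3, 2.8) in frame 1 and (7.3, 1.6) in frame 2.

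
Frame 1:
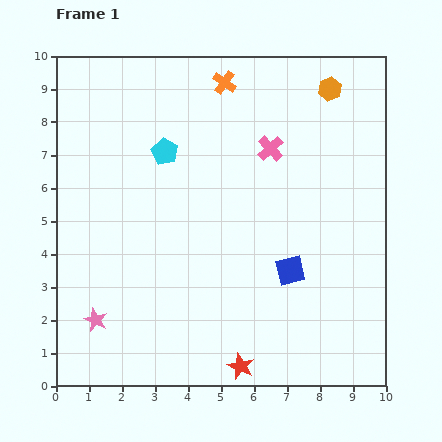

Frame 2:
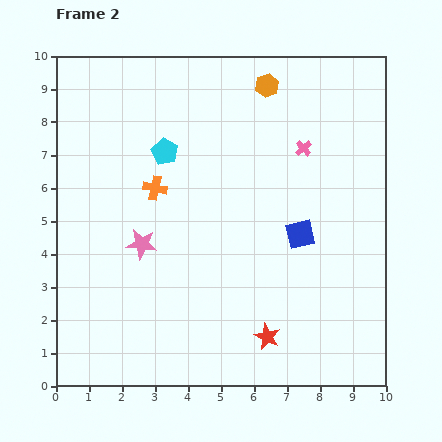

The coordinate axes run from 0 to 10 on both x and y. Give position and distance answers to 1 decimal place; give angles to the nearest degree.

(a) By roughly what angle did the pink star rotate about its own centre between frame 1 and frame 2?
17° counter-clockwise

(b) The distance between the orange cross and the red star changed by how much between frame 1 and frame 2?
-3.0

Distance in frame 1: 8.6. Distance in frame 2: 5.6.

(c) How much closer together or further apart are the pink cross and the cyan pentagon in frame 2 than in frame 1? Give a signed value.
+1.0

Distance in frame 1: 3.2. Distance in frame 2: 4.2.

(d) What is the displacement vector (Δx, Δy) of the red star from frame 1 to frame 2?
(0.8, 0.9)

The red star was at (5.6, 0.6) in frame 1 and (6.4, 1.5) in frame 2.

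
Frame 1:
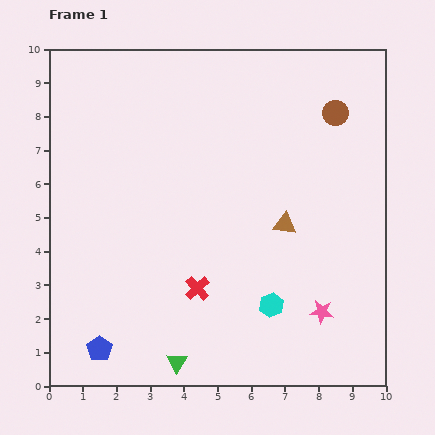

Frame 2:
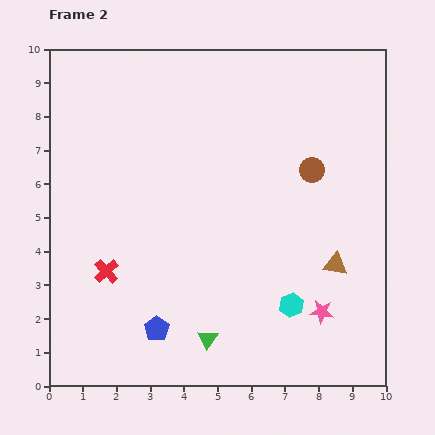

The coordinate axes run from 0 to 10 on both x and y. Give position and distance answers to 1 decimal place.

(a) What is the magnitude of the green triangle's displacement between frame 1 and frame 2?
1.1

The green triangle moved from (3.8, 0.7) to (4.7, 1.4), a distance of √(0.9² + 0.7²) ≈ 1.1.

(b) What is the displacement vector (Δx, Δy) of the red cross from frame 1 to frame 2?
(-2.7, 0.5)

The red cross was at (4.4, 2.9) in frame 1 and (1.7, 3.4) in frame 2.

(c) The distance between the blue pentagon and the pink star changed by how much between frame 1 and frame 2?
-1.8

Distance in frame 1: 6.7. Distance in frame 2: 4.9.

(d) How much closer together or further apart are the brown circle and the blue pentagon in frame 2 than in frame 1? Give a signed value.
-3.3

Distance in frame 1: 9.9. Distance in frame 2: 6.6.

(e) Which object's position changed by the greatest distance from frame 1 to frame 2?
the red cross

(moved 2.7; next 1.9)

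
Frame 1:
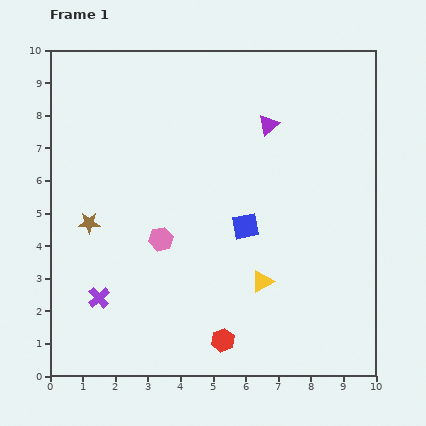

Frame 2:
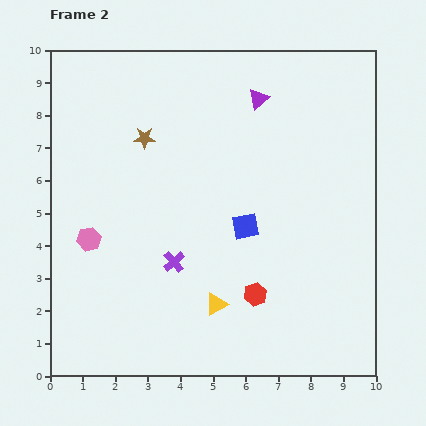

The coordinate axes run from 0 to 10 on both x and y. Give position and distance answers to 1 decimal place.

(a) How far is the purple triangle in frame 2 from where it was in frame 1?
0.9

The purple triangle moved from (6.7, 7.7) to (6.4, 8.5), a distance of √(0.3² + 0.8²) ≈ 0.9.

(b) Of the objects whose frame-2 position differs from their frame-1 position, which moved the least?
the purple triangle

(moved 0.9)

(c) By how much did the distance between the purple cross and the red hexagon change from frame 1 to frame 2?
-1.3

Distance in frame 1: 4.0. Distance in frame 2: 2.7.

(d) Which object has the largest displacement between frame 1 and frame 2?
the brown star

(moved 3.1; next 2.5)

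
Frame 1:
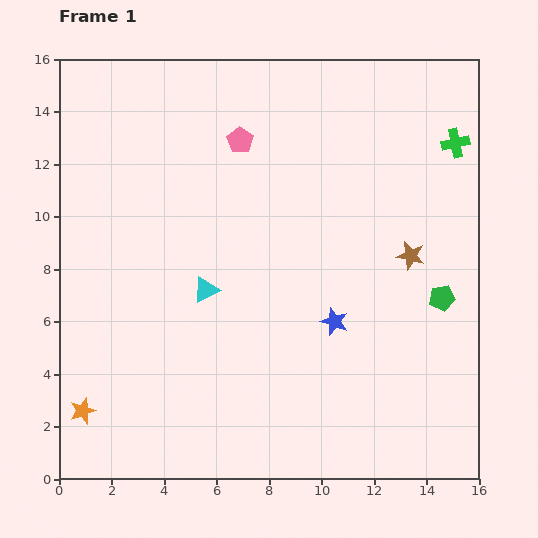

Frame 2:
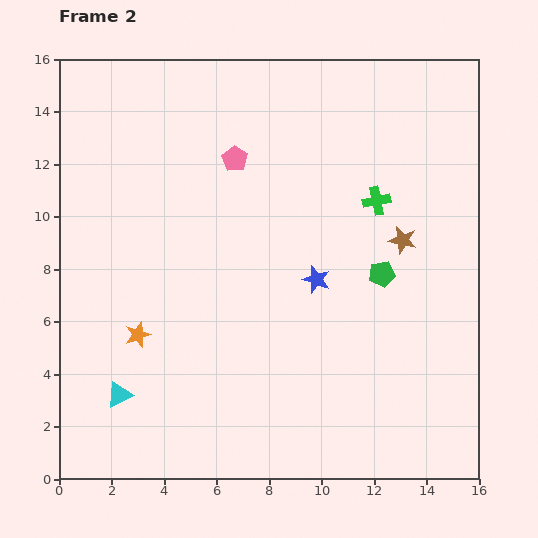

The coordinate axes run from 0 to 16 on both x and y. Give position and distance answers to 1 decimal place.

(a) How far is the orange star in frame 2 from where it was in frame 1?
3.6

The orange star moved from (0.9, 2.6) to (3.0, 5.5), a distance of √(2.1² + 2.9²) ≈ 3.6.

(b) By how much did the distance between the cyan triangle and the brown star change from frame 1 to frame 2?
+4.4

Distance in frame 1: 7.9. Distance in frame 2: 12.3.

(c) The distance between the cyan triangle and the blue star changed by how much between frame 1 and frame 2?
+3.7

Distance in frame 1: 5.0. Distance in frame 2: 8.7.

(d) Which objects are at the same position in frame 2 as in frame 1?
none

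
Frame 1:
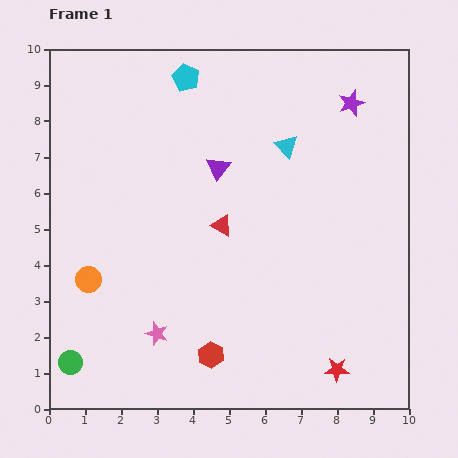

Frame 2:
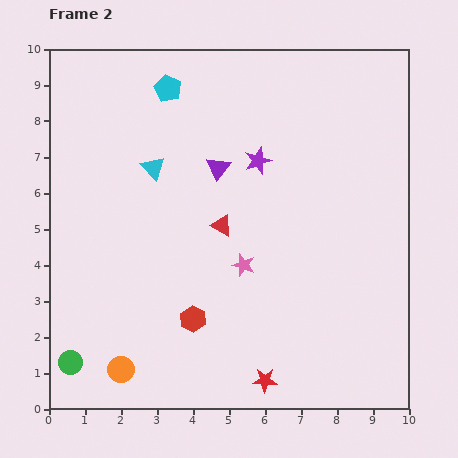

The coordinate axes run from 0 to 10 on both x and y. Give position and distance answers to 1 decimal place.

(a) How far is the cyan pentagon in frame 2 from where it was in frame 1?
0.6

The cyan pentagon moved from (3.8, 9.2) to (3.3, 8.9), a distance of √(0.5² + 0.3²) ≈ 0.6.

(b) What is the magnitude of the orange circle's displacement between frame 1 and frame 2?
2.7

The orange circle moved from (1.1, 3.6) to (2.0, 1.1), a distance of √(0.9² + 2.5²) ≈ 2.7.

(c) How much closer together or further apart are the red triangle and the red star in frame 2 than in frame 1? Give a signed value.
-0.6

Distance in frame 1: 5.1. Distance in frame 2: 4.5.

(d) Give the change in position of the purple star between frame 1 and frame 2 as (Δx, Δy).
(-2.6, -1.6)

The purple star was at (8.4, 8.5) in frame 1 and (5.8, 6.9) in frame 2.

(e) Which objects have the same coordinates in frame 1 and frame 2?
the green circle, the red triangle, the purple triangle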